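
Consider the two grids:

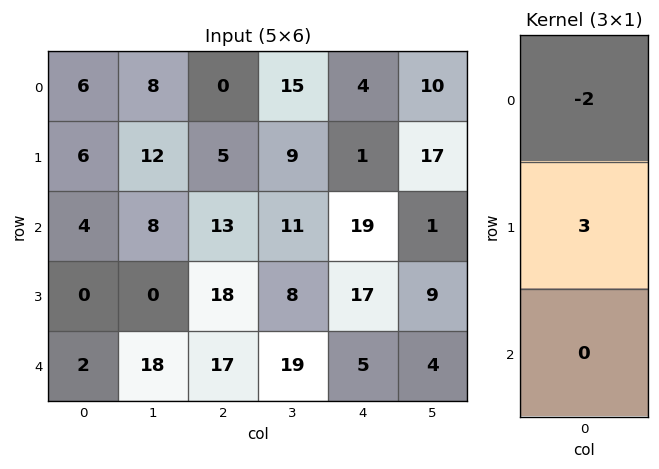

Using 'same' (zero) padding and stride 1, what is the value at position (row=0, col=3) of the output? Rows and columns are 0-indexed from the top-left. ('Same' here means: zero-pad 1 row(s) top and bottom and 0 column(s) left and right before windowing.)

The receptive field on the zero-padded input at this output position is [0 / 15 / 9]. Elementwise product with the kernel and sum: 0·-2 + 15·3.

45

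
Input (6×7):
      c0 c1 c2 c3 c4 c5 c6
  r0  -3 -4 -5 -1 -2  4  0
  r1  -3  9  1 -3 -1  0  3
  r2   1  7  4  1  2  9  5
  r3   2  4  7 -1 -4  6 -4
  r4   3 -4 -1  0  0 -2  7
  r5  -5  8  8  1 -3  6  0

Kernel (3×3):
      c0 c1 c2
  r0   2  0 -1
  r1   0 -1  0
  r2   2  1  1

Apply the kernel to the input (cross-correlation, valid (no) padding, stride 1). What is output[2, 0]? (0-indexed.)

The receptive field on the input at this output position is [1 7 4 / 2 4 7 / 3 -4 -1]. Elementwise product with the kernel and sum: 1·2 + 4·-1 + 4·-1 + 3·2 + -4·1 + -1·1.

-5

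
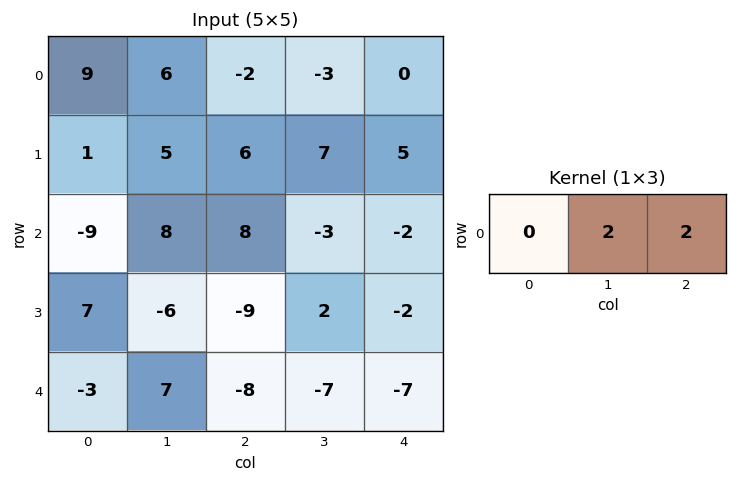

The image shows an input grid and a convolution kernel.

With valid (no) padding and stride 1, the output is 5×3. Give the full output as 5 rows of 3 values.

8 -10 -6
22 26 24
32 10 -10
-30 -14 0
-2 -30 -28

Output[0,0]: The receptive field on the input at this output position is [9 6 -2]. Elementwise product with the kernel and sum: 6·2 + -2·2.
Output[0,1]: The receptive field on the input at this output position is [6 -2 -3]. Elementwise product with the kernel and sum: -2·2 + -3·2.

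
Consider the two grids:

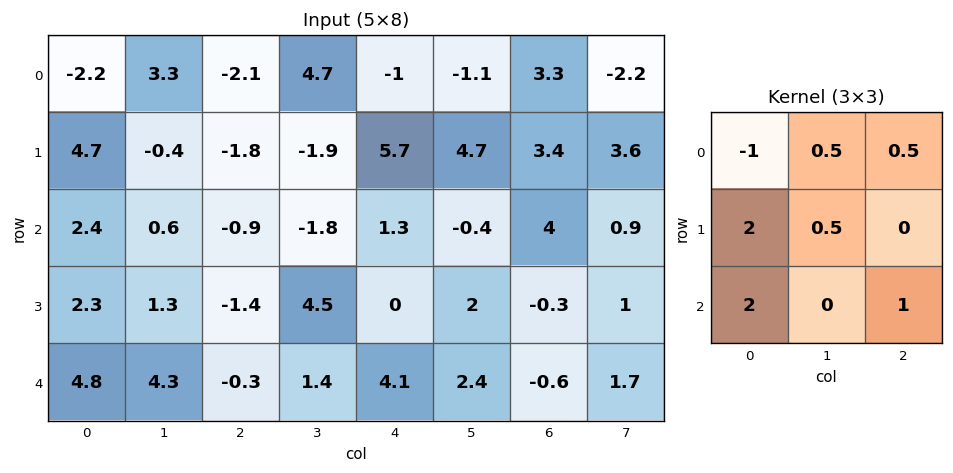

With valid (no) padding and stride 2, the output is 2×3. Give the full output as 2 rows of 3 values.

15.9 -1.1 22.45
12 3.6 9.1

Output[0,0]: The receptive field on the input at this output position is [-2.2 3.3 -2.1 / 4.7 -0.4 -1.8 / 2.4 0.6 -0.9]. Elementwise product with the kernel and sum: -2.2·-1 + 3.3·0.5 + -2.1·0.5 + 4.7·2 + -0.4·0.5 + 2.4·2 + -0.9·1.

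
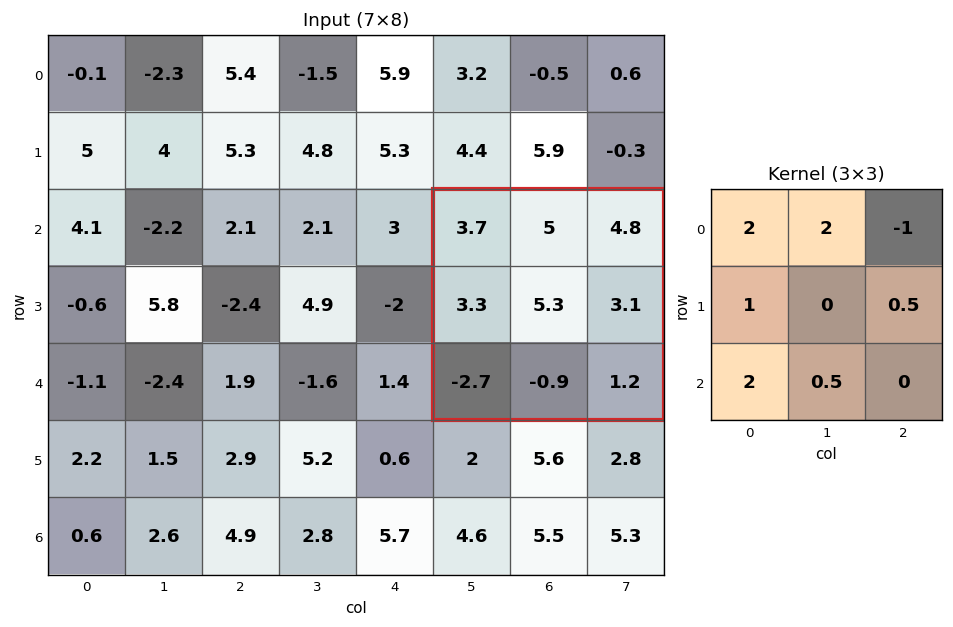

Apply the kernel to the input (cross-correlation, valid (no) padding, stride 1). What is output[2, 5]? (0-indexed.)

The receptive field on the input at this output position is [3.7 5 4.8 / 3.3 5.3 3.1 / -2.7 -0.9 1.2]. Elementwise product with the kernel and sum: 3.7·2 + 5·2 + 4.8·-1 + 3.3·1 + 3.1·0.5 + -2.7·2 + -0.9·0.5.

11.6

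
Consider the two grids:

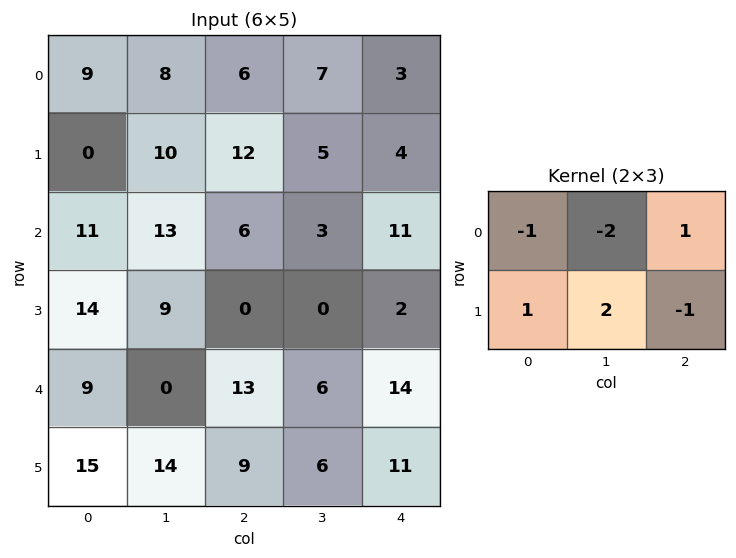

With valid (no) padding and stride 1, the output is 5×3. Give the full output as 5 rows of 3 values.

-11 16 1
23 -7 -17
1 -13 -3
-36 11 13
38 6 -1

Output[0,0]: The receptive field on the input at this output position is [9 8 6 / 0 10 12]. Elementwise product with the kernel and sum: 9·-1 + 8·-2 + 6·1 + 0·1 + 10·2 + 12·-1.
Output[0,1]: The receptive field on the input at this output position is [8 6 7 / 10 12 5]. Elementwise product with the kernel and sum: 8·-1 + 6·-2 + 7·1 + 10·1 + 12·2 + 5·-1.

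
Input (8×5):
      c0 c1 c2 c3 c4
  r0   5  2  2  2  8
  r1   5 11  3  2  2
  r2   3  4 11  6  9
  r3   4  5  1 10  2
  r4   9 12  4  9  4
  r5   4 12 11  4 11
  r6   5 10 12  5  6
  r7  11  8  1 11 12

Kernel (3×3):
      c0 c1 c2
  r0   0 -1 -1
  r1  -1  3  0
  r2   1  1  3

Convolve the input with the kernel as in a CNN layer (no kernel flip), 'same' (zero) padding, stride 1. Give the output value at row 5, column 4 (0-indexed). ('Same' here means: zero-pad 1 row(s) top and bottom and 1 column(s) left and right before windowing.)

The receptive field on the zero-padded input at this output position is [9 4 0 / 4 11 0 / 5 6 0]. Elementwise product with the kernel and sum: 4·-1 + 0·-1 + 4·-1 + 11·3 + 5·1 + 6·1 + 0·3.

36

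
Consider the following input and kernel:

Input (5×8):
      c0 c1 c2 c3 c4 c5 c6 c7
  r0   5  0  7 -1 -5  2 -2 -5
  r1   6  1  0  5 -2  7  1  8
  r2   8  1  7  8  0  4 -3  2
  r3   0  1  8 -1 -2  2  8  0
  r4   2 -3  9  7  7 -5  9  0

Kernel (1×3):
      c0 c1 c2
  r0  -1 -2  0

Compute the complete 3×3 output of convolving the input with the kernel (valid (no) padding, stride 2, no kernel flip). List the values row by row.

-5 -5 1
-10 -23 -8
4 -23 3

Output[0,0]: The receptive field on the input at this output position is [5 0 7]. Elementwise product with the kernel and sum: 5·-1 + 0·-2.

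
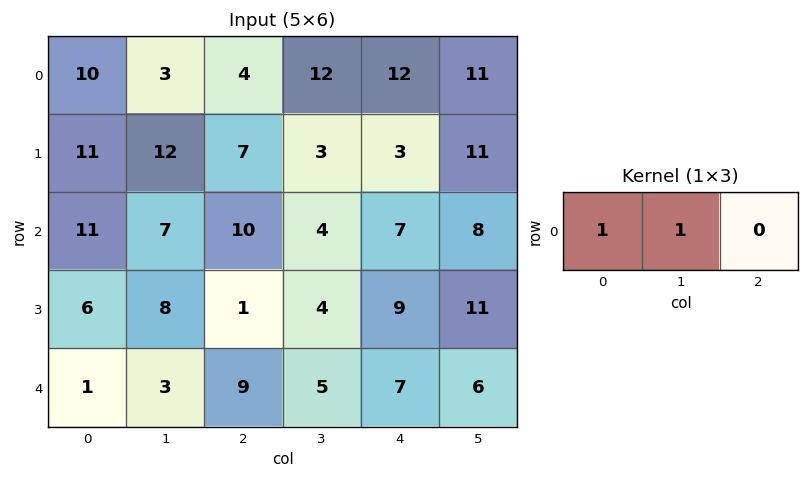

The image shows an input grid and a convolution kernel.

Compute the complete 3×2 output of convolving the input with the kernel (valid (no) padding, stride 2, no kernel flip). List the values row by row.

13 16
18 14
4 14

Output[0,0]: The receptive field on the input at this output position is [10 3 4]. Elementwise product with the kernel and sum: 10·1 + 3·1.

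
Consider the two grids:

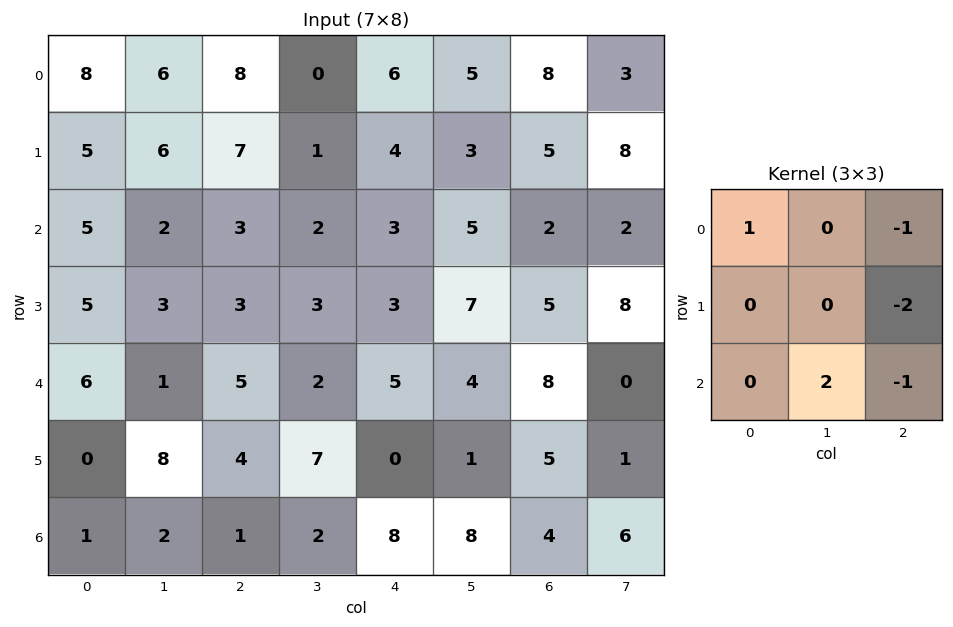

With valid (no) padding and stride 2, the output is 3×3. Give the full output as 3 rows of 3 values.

-13 -5 -4
-7 -7 -9
-4 -4 -1

Output[0,0]: The receptive field on the input at this output position is [8 6 8 / 5 6 7 / 5 2 3]. Elementwise product with the kernel and sum: 8·1 + 8·-1 + 7·-2 + 2·2 + 3·-1.
Output[0,1]: The receptive field on the input at this output position is [8 0 6 / 7 1 4 / 3 2 3]. Elementwise product with the kernel and sum: 8·1 + 6·-1 + 4·-2 + 2·2 + 3·-1.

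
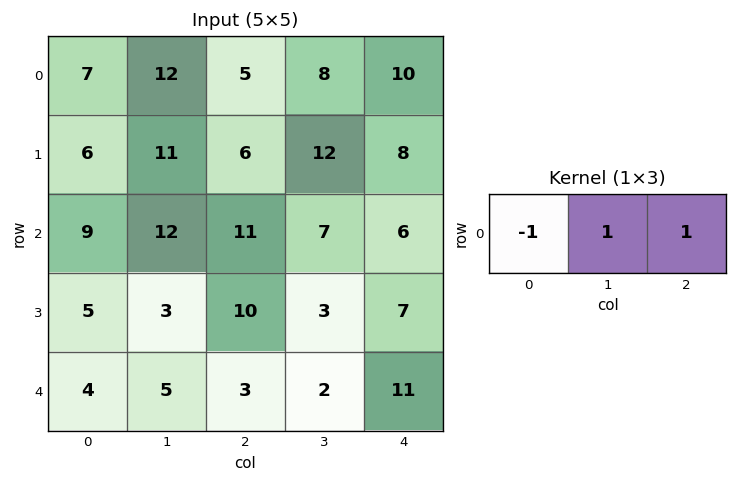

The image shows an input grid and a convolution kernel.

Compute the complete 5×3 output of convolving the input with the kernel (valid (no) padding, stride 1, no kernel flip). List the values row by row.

10 1 13
11 7 14
14 6 2
8 10 0
4 0 10

Output[0,0]: The receptive field on the input at this output position is [7 12 5]. Elementwise product with the kernel and sum: 7·-1 + 12·1 + 5·1.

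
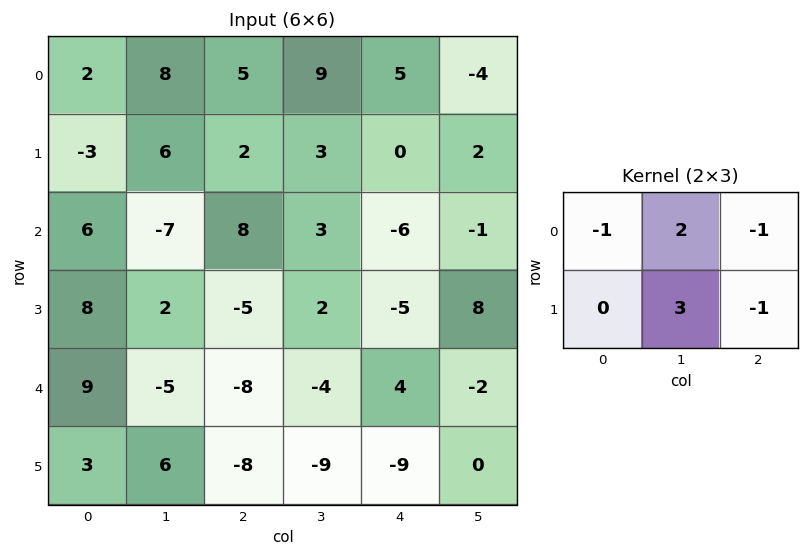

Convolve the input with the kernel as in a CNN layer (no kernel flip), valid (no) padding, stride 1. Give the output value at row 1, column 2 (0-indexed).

19

The receptive field on the input at this output position is [2 3 0 / 8 3 -6]. Elementwise product with the kernel and sum: 2·-1 + 3·2 + 0·-1 + 3·3 + -6·-1.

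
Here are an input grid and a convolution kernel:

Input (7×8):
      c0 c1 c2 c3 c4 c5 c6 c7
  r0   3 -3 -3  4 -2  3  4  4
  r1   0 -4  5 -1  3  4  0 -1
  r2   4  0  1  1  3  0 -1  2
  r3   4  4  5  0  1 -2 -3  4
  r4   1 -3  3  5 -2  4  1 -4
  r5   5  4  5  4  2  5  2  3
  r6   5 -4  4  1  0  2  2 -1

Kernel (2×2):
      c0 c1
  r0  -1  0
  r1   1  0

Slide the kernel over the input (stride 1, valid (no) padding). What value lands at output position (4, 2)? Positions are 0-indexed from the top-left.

2

The receptive field on the input at this output position is [3 5 / 5 4]. Elementwise product with the kernel and sum: 3·-1 + 5·1.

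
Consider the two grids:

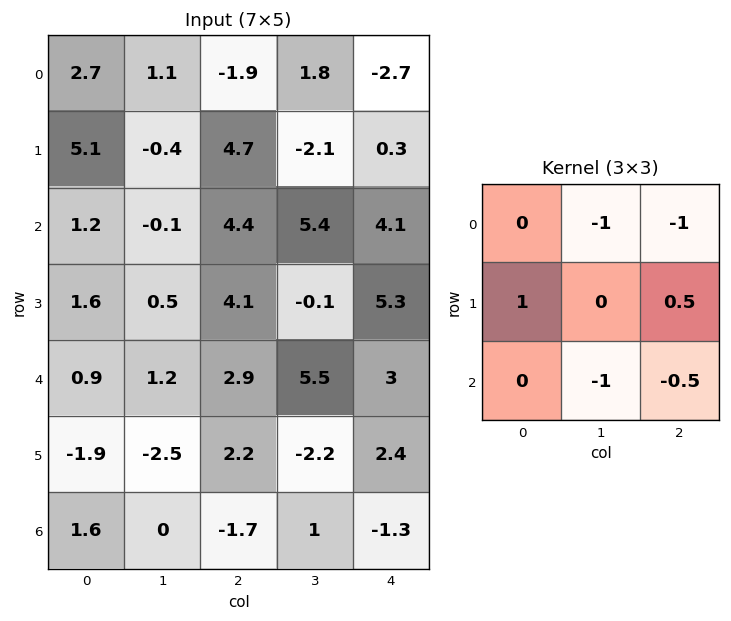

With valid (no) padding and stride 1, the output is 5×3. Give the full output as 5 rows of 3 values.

6.15 -8.45 -1.7
-3.45 -4.05 5.7
-3.3 -15 -9.75
-0.85 -1.15 0.2
-4.05 -10.8 -5.45

Output[0,0]: The receptive field on the input at this output position is [2.7 1.1 -1.9 / 5.1 -0.4 4.7 / 1.2 -0.1 4.4]. Elementwise product with the kernel and sum: 1.1·-1 + -1.9·-1 + 5.1·1 + 4.7·0.5 + -0.1·-1 + 4.4·-0.5.
Output[0,1]: The receptive field on the input at this output position is [1.1 -1.9 1.8 / -0.4 4.7 -2.1 / -0.1 4.4 5.4]. Elementwise product with the kernel and sum: -1.9·-1 + 1.8·-1 + -0.4·1 + -2.1·0.5 + 4.4·-1 + 5.4·-0.5.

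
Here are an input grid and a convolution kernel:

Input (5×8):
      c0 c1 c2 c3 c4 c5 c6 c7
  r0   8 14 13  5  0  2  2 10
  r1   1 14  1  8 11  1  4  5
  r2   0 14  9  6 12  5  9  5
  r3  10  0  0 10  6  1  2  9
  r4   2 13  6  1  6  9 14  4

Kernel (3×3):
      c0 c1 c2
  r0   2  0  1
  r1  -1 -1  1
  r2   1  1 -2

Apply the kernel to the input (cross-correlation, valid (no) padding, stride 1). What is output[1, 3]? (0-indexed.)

The receptive field on the input at this output position is [8 11 1 / 6 12 5 / 10 6 1]. Elementwise product with the kernel and sum: 8·2 + 1·1 + 6·-1 + 12·-1 + 5·1 + 10·1 + 6·1 + 1·-2.

18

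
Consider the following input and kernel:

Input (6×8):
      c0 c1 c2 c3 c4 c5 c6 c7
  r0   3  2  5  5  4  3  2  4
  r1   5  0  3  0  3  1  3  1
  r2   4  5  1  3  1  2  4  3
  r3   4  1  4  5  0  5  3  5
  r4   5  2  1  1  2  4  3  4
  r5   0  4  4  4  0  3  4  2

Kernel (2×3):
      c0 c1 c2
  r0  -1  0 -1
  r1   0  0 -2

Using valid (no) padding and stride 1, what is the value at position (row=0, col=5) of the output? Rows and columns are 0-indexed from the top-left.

The receptive field on the input at this output position is [3 2 4 / 1 3 1]. Elementwise product with the kernel and sum: 3·-1 + 4·-1 + 1·-2.

-9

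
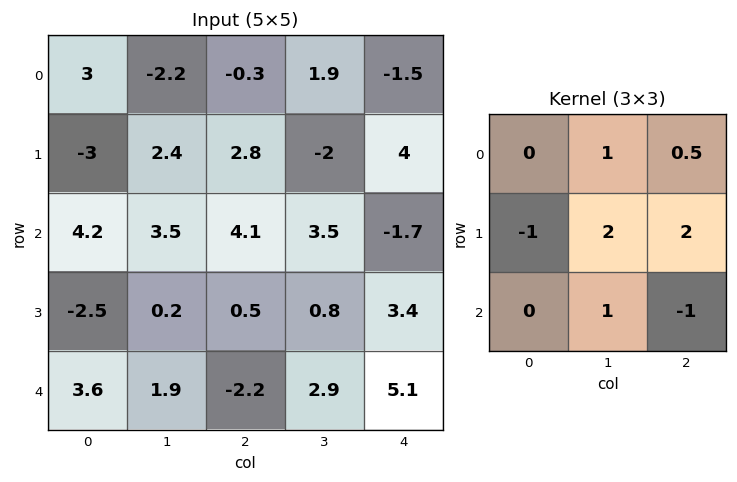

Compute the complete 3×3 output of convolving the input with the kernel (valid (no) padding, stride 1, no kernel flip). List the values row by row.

10.45 0.45 7.55
14.5 13.2 -3.1
13.55 3.15 8.35

Output[0,0]: The receptive field on the input at this output position is [3 -2.2 -0.3 / -3 2.4 2.8 / 4.2 3.5 4.1]. Elementwise product with the kernel and sum: -2.2·1 + -0.3·0.5 + -3·-1 + 2.4·2 + 2.8·2 + 3.5·1 + 4.1·-1.
Output[0,1]: The receptive field on the input at this output position is [-2.2 -0.3 1.9 / 2.4 2.8 -2 / 3.5 4.1 3.5]. Elementwise product with the kernel and sum: -0.3·1 + 1.9·0.5 + 2.4·-1 + 2.8·2 + -2·2 + 4.1·1 + 3.5·-1.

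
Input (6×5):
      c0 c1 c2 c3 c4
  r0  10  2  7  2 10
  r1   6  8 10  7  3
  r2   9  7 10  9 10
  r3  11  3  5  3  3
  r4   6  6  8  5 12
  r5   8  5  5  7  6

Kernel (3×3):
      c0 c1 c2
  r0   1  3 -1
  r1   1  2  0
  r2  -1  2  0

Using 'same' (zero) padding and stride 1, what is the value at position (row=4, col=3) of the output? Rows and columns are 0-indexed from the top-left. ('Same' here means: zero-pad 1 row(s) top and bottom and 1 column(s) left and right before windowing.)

The receptive field on the zero-padded input at this output position is [5 3 3 / 8 5 12 / 5 7 6]. Elementwise product with the kernel and sum: 5·1 + 3·3 + 3·-1 + 8·1 + 5·2 + 5·-1 + 7·2.

38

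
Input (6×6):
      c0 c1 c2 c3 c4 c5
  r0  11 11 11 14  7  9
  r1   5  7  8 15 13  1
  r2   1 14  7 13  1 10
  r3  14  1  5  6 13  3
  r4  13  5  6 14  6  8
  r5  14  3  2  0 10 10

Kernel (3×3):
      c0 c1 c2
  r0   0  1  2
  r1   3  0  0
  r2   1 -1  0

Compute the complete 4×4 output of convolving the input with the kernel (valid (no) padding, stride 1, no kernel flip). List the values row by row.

Output[0,0]: The receptive field on the input at this output position is [11 11 11 / 5 7 8 / 1 14 7]. Elementwise product with the kernel and sum: 11·1 + 11·2 + 5·3 + 1·1 + 14·-1.

35 67 46 82
39 76 61 47
78 35 22 47
61 33 52 51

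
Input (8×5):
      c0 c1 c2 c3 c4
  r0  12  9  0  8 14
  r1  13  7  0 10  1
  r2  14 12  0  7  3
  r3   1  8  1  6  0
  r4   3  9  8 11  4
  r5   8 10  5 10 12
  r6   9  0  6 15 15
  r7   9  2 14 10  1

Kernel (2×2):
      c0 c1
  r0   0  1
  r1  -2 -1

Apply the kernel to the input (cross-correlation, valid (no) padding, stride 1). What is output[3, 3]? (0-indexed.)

-26

The receptive field on the input at this output position is [6 0 / 11 4]. Elementwise product with the kernel and sum: 0·1 + 11·-2 + 4·-1.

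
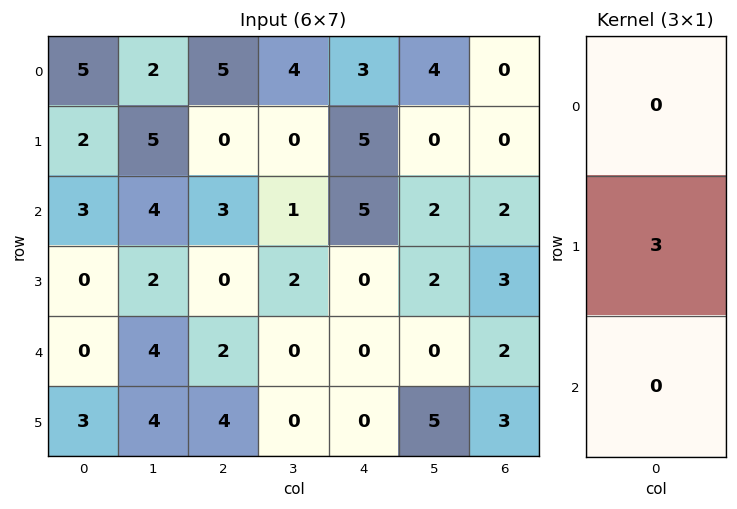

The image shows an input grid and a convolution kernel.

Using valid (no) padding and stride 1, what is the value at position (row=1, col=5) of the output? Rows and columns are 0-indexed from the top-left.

6

The receptive field on the input at this output position is [0 / 2 / 2]. Elementwise product with the kernel and sum: 2·3.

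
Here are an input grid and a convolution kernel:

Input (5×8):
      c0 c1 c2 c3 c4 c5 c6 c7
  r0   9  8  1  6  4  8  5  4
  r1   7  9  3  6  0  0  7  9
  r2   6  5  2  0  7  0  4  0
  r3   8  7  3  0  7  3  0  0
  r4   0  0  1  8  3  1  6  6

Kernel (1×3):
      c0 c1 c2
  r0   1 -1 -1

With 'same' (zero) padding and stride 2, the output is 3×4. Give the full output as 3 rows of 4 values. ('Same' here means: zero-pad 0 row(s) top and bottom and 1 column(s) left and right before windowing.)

Output[0,0]: The receptive field on the zero-padded input at this output position is [0 9 8]. Elementwise product with the kernel and sum: 0·1 + 9·-1 + 8·-1.

-17 1 -6 -1
-11 3 -7 -4
0 -9 4 -11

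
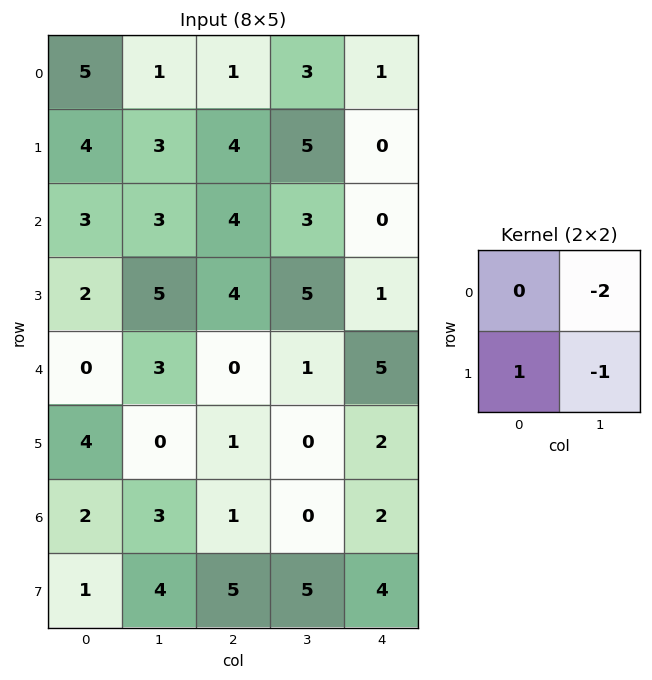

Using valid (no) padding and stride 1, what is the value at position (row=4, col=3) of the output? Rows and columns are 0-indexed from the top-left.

The receptive field on the input at this output position is [1 5 / 0 2]. Elementwise product with the kernel and sum: 5·-2 + 0·1 + 2·-1.

-12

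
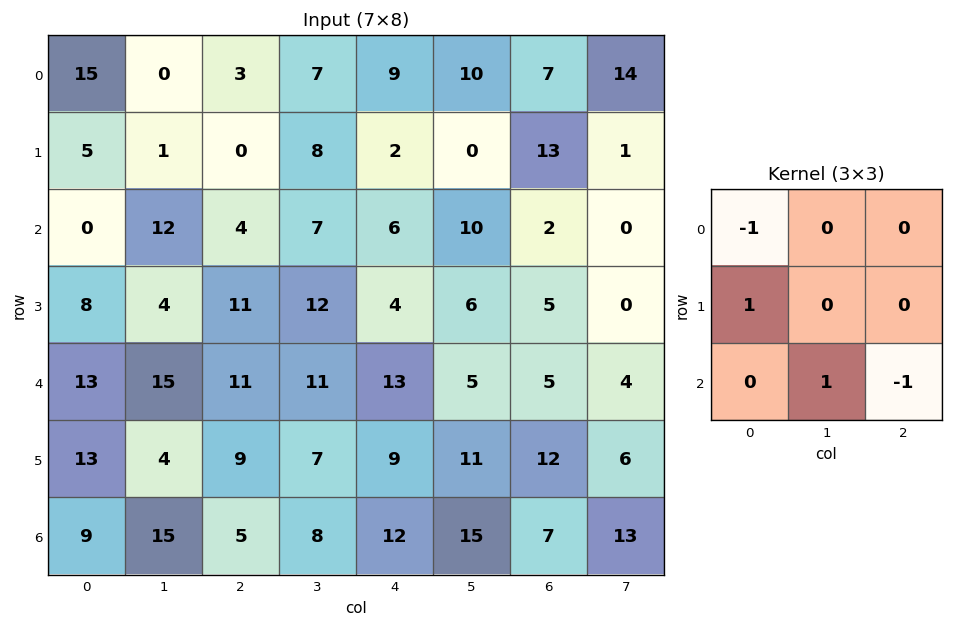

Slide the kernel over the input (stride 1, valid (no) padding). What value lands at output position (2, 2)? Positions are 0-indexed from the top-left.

5

The receptive field on the input at this output position is [4 7 6 / 11 12 4 / 11 11 13]. Elementwise product with the kernel and sum: 4·-1 + 11·1 + 11·1 + 13·-1.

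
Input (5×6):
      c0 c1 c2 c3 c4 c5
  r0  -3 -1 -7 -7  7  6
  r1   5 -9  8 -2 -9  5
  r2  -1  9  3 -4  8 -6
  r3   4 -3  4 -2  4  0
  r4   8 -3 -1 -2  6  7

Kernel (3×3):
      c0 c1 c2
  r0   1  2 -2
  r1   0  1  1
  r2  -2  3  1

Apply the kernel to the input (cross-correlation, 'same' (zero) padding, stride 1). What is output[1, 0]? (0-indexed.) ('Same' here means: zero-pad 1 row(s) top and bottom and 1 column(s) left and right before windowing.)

-2

The receptive field on the zero-padded input at this output position is [0 -3 -1 / 0 5 -9 / 0 -1 9]. Elementwise product with the kernel and sum: 0·1 + -3·2 + -1·-2 + 5·1 + -9·1 + 0·-2 + -1·3 + 9·1.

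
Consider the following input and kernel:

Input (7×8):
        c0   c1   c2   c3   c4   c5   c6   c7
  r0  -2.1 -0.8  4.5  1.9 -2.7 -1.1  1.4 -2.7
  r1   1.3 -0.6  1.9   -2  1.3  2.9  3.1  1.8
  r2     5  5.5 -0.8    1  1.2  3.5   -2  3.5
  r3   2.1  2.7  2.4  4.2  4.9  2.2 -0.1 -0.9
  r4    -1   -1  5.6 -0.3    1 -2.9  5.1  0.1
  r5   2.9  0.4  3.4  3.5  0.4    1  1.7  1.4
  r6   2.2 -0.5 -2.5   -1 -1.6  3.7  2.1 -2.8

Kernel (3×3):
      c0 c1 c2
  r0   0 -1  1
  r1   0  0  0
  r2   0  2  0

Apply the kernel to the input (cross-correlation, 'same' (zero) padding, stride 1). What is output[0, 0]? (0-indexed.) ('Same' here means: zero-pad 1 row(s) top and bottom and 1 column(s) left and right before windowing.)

2.6

The receptive field on the zero-padded input at this output position is [0 0 0 / 0 -2.1 -0.8 / 0 1.3 -0.6]. Elementwise product with the kernel and sum: 0·-1 + 0·1 + 1.3·2.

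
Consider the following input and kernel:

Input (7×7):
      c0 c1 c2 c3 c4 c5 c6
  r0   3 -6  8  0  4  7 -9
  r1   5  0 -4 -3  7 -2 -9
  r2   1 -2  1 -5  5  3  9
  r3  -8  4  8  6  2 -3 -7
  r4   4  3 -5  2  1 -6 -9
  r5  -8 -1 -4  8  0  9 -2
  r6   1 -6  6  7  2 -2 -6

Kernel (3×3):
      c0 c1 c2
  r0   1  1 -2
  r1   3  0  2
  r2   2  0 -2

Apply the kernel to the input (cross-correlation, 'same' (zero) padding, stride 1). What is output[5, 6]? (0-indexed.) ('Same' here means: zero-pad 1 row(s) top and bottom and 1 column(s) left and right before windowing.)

8

The receptive field on the zero-padded input at this output position is [-6 -9 0 / 9 -2 0 / -2 -6 0]. Elementwise product with the kernel and sum: -6·1 + -9·1 + 0·-2 + 9·3 + 0·2 + -2·2 + 0·-2.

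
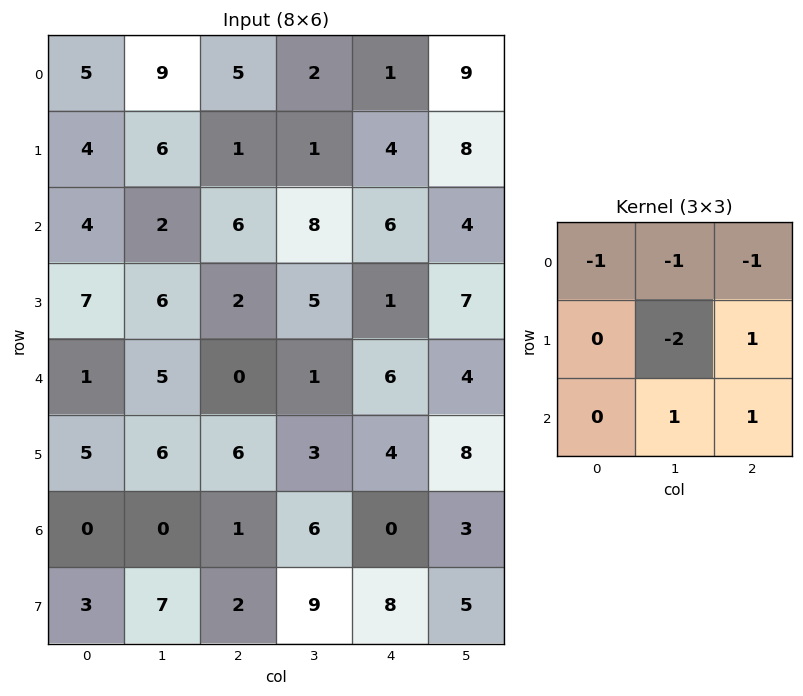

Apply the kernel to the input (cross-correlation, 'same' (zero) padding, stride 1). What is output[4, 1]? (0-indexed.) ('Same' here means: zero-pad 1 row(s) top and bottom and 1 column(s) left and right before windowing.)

-13

The receptive field on the zero-padded input at this output position is [7 6 2 / 1 5 0 / 5 6 6]. Elementwise product with the kernel and sum: 7·-1 + 6·-1 + 2·-1 + 5·-2 + 0·1 + 6·1 + 6·1.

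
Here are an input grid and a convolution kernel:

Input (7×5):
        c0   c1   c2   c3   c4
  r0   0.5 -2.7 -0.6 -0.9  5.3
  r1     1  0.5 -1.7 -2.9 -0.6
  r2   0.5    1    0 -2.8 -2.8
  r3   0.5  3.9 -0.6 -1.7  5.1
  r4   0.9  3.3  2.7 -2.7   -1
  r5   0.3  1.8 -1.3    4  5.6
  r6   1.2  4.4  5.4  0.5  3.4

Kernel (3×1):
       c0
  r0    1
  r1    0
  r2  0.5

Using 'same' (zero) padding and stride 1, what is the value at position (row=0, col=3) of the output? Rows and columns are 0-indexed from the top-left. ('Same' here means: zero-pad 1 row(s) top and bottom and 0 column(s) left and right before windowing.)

The receptive field on the zero-padded input at this output position is [0 / -0.9 / -2.9]. Elementwise product with the kernel and sum: 0·1 + -2.9·0.5.

-1.45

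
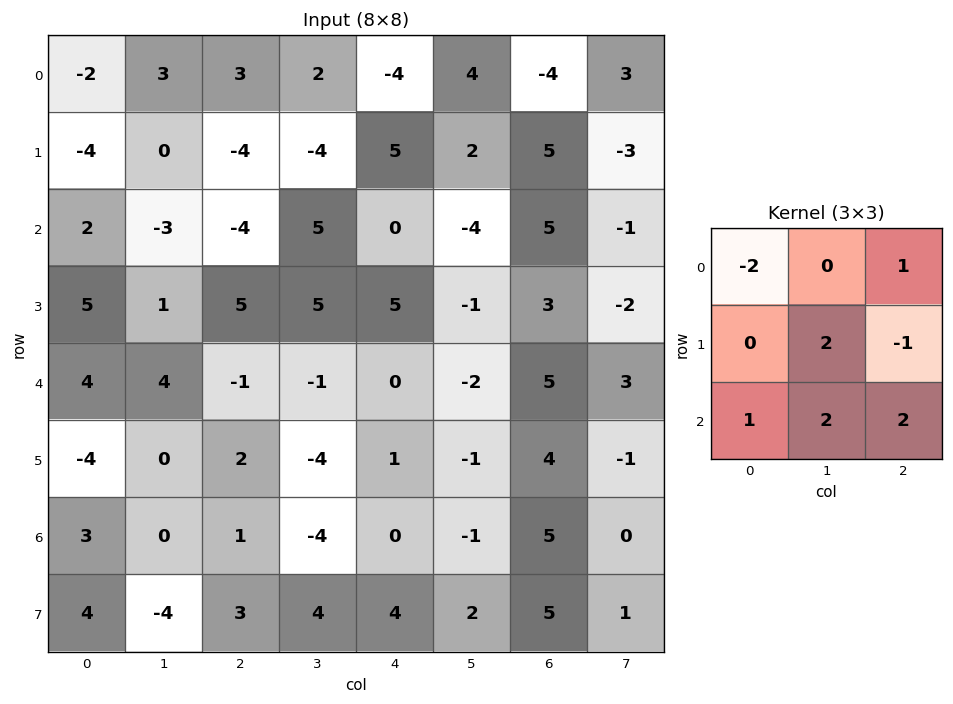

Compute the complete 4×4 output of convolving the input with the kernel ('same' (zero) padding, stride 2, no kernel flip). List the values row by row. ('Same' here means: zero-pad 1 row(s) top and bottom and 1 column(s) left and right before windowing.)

-15 -12 -2 -5
19 4 27 5
-3 -2 -13 12
6 12 24 25

Output[0,0]: The receptive field on the zero-padded input at this output position is [0 0 0 / 0 -2 3 / 0 -4 0]. Elementwise product with the kernel and sum: 0·-2 + 0·1 + -2·2 + 3·-1 + 0·1 + -4·2 + 0·2.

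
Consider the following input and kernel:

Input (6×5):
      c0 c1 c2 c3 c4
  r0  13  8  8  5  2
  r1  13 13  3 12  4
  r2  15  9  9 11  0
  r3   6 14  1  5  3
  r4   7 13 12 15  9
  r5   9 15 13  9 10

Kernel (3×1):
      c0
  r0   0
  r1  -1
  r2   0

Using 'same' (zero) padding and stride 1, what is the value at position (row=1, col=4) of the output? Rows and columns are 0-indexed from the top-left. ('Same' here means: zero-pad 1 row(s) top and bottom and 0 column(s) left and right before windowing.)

The receptive field on the zero-padded input at this output position is [2 / 4 / 0]. Elementwise product with the kernel and sum: 4·-1.

-4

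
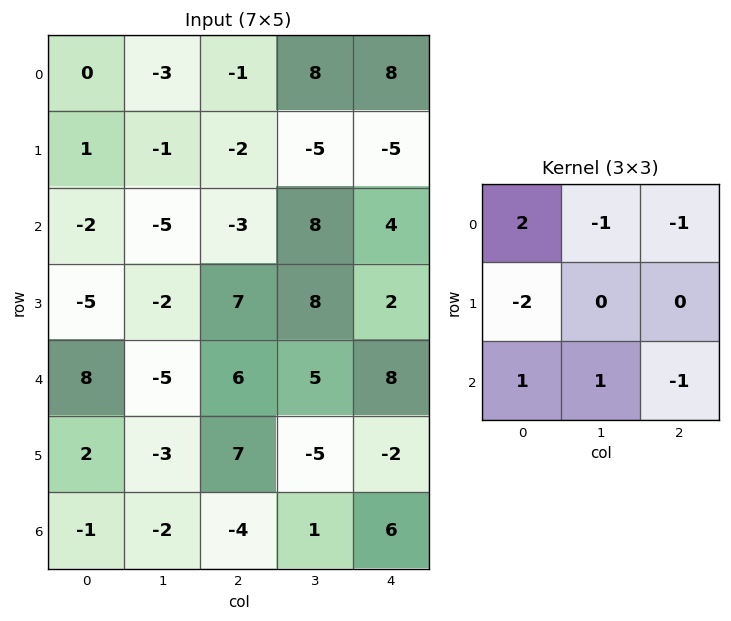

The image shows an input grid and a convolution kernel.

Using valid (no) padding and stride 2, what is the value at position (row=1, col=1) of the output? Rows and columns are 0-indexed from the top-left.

-29

The receptive field on the input at this output position is [-3 8 4 / 7 8 2 / 6 5 8]. Elementwise product with the kernel and sum: -3·2 + 8·-1 + 4·-1 + 7·-2 + 6·1 + 5·1 + 8·-1.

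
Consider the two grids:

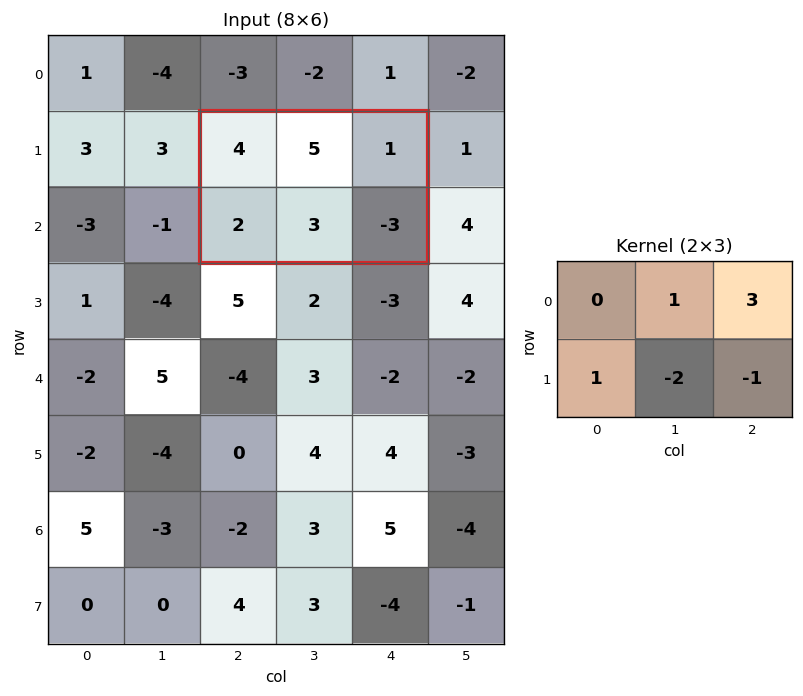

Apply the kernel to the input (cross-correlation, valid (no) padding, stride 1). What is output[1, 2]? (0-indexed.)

The receptive field on the input at this output position is [4 5 1 / 2 3 -3]. Elementwise product with the kernel and sum: 5·1 + 1·3 + 2·1 + 3·-2 + -3·-1.

7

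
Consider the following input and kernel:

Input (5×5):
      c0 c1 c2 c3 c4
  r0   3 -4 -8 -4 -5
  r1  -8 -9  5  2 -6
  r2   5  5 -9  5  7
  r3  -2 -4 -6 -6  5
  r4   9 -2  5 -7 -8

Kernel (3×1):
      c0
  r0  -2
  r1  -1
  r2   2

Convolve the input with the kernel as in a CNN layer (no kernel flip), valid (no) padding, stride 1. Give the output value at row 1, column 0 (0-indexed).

7

The receptive field on the input at this output position is [-8 / 5 / -2]. Elementwise product with the kernel and sum: -8·-2 + 5·-1 + -2·2.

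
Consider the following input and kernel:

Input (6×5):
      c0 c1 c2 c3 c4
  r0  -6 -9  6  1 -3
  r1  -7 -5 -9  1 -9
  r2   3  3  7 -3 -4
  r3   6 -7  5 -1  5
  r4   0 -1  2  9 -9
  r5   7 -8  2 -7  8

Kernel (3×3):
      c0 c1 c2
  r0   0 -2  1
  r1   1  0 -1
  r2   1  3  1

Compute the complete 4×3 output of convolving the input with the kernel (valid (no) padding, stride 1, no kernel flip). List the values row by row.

45 4 -11
-13 32 7
1 -9 22
2 -30 7

Output[0,0]: The receptive field on the input at this output position is [-6 -9 6 / -7 -5 -9 / 3 3 7]. Elementwise product with the kernel and sum: -9·-2 + 6·1 + -7·1 + -9·-1 + 3·1 + 3·3 + 7·1.
Output[0,1]: The receptive field on the input at this output position is [-9 6 1 / -5 -9 1 / 3 7 -3]. Elementwise product with the kernel and sum: 6·-2 + 1·1 + -5·1 + 1·-1 + 3·1 + 7·3 + -3·1.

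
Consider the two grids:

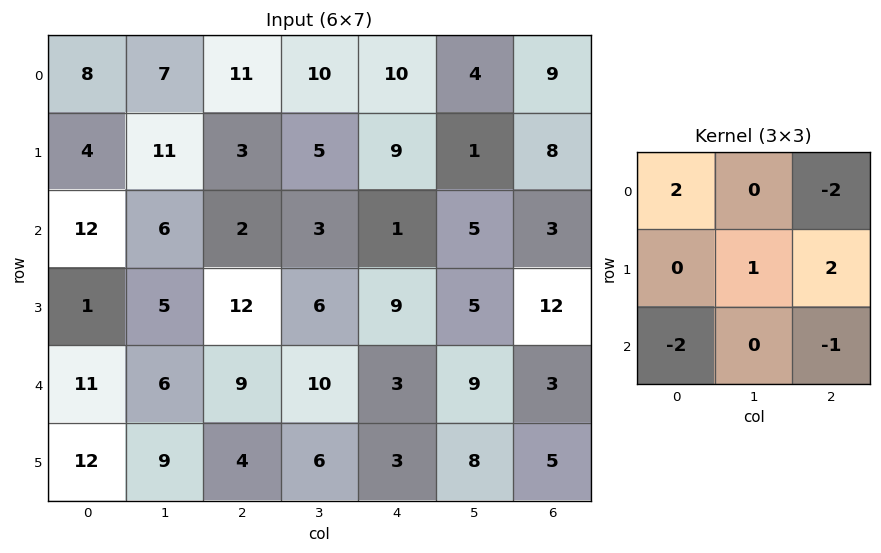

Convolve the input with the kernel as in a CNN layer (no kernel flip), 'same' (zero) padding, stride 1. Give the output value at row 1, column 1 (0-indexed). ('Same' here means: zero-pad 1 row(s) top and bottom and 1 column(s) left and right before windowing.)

The receptive field on the zero-padded input at this output position is [8 7 11 / 4 11 3 / 12 6 2]. Elementwise product with the kernel and sum: 8·2 + 11·-2 + 11·1 + 3·2 + 12·-2 + 2·-1.

-15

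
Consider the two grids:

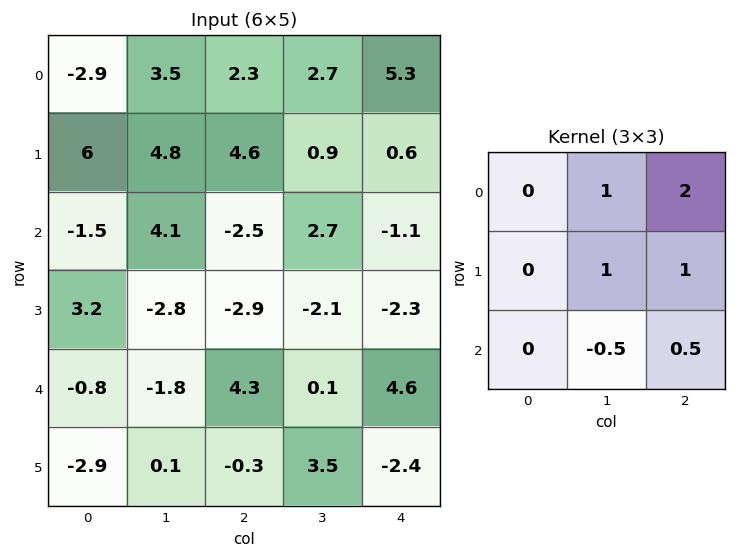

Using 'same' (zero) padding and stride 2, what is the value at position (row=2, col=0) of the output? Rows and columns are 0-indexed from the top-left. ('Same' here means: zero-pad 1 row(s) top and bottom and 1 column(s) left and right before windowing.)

-3.5

The receptive field on the zero-padded input at this output position is [0 3.2 -2.8 / 0 -0.8 -1.8 / 0 -2.9 0.1]. Elementwise product with the kernel and sum: 3.2·1 + -2.8·2 + -0.8·1 + -1.8·1 + -2.9·-0.5 + 0.1·0.5.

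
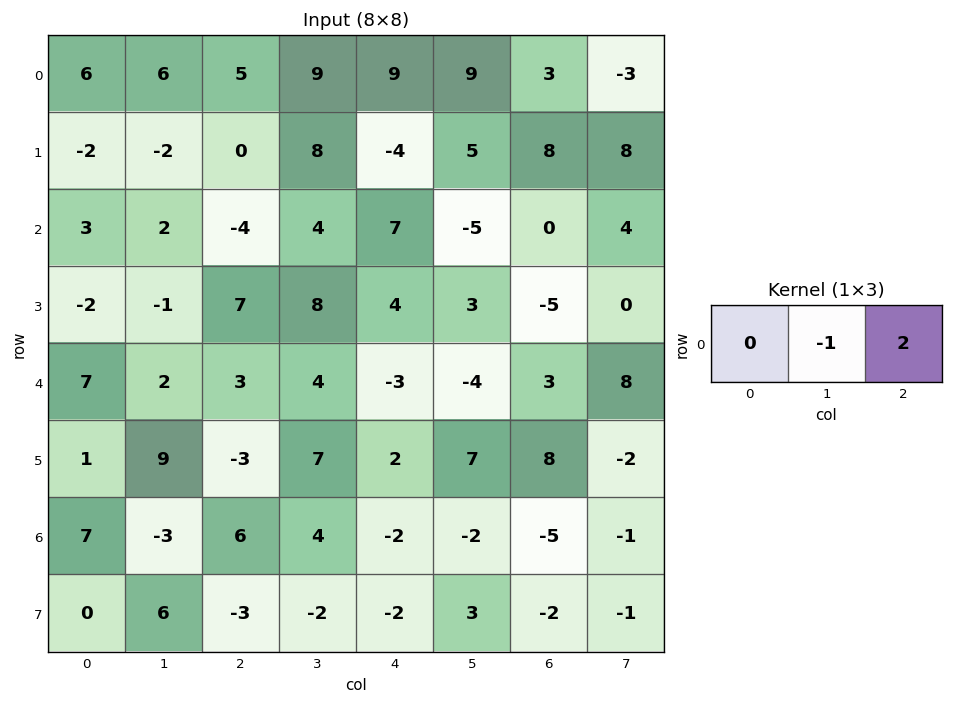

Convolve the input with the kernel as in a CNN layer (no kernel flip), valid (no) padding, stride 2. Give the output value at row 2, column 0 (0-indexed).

The receptive field on the input at this output position is [7 2 3]. Elementwise product with the kernel and sum: 2·-1 + 3·2.

4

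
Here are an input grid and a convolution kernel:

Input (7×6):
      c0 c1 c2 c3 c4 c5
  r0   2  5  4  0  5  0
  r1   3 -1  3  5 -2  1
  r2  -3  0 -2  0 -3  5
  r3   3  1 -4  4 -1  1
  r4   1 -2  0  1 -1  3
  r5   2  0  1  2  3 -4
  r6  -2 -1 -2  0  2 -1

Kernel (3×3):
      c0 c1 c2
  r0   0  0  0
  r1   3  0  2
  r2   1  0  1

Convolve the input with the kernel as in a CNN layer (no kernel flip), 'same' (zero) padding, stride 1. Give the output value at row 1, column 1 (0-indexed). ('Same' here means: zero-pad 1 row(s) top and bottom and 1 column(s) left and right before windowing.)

The receptive field on the zero-padded input at this output position is [2 5 4 / 3 -1 3 / -3 0 -2]. Elementwise product with the kernel and sum: 3·3 + 3·2 + -3·1 + -2·1.

10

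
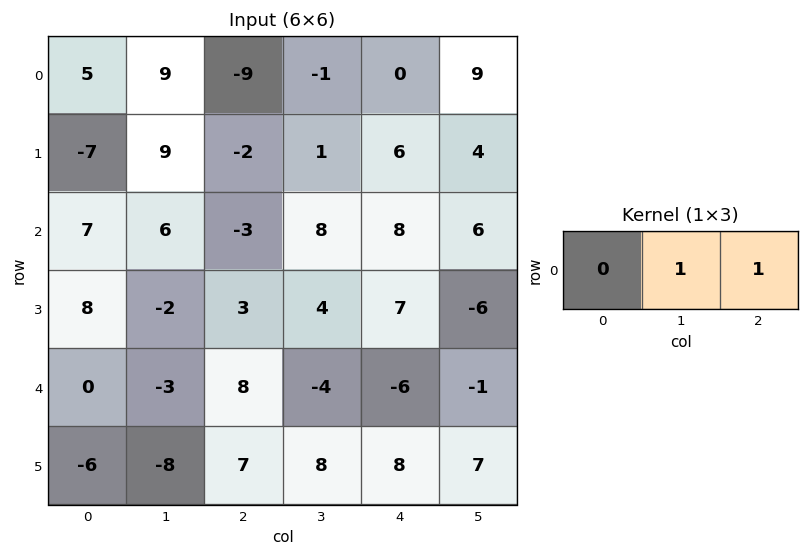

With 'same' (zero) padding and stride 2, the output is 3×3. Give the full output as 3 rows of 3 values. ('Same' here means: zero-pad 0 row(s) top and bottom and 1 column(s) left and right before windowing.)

Output[0,0]: The receptive field on the zero-padded input at this output position is [0 5 9]. Elementwise product with the kernel and sum: 5·1 + 9·1.

14 -10 9
13 5 14
-3 4 -7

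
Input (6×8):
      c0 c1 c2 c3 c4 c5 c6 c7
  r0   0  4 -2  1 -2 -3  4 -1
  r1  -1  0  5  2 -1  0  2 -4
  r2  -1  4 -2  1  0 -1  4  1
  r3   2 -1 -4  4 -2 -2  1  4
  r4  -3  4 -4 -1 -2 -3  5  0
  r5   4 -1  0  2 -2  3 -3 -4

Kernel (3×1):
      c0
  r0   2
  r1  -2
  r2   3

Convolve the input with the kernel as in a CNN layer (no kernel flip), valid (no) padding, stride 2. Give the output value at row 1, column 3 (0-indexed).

21

The receptive field on the input at this output position is [4 / 1 / 5]. Elementwise product with the kernel and sum: 4·2 + 1·-2 + 5·3.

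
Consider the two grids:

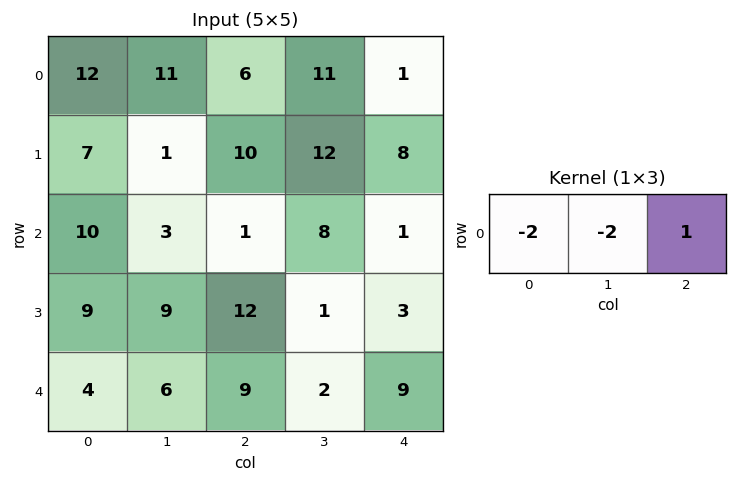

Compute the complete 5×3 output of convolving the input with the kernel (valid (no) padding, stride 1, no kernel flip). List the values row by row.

Output[0,0]: The receptive field on the input at this output position is [12 11 6]. Elementwise product with the kernel and sum: 12·-2 + 11·-2 + 6·1.
Output[0,1]: The receptive field on the input at this output position is [11 6 11]. Elementwise product with the kernel and sum: 11·-2 + 6·-2 + 11·1.

-40 -23 -33
-6 -10 -36
-25 0 -17
-24 -41 -23
-11 -28 -13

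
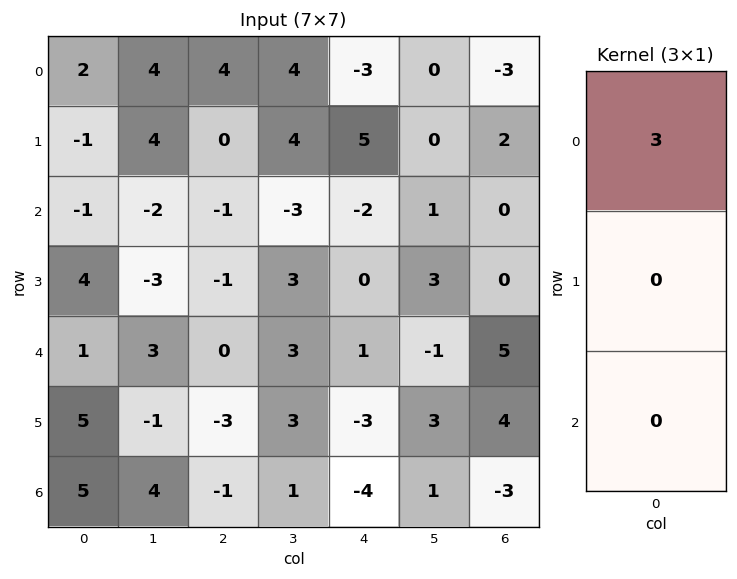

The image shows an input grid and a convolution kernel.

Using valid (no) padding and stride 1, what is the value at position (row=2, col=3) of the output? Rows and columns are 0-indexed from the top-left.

-9

The receptive field on the input at this output position is [-3 / 3 / 3]. Elementwise product with the kernel and sum: -3·3.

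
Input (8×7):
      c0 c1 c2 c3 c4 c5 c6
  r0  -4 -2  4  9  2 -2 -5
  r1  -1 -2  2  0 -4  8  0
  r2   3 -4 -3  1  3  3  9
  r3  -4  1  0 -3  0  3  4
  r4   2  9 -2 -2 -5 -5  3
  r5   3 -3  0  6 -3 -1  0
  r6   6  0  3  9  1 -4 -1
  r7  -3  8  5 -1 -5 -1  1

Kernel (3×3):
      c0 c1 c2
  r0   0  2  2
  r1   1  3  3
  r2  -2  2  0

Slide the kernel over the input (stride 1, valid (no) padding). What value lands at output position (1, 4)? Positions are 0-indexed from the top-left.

The receptive field on the input at this output position is [-4 8 0 / 3 3 9 / 0 3 4]. Elementwise product with the kernel and sum: 8·2 + 0·2 + 3·1 + 3·3 + 9·3 + 0·-2 + 3·2.

61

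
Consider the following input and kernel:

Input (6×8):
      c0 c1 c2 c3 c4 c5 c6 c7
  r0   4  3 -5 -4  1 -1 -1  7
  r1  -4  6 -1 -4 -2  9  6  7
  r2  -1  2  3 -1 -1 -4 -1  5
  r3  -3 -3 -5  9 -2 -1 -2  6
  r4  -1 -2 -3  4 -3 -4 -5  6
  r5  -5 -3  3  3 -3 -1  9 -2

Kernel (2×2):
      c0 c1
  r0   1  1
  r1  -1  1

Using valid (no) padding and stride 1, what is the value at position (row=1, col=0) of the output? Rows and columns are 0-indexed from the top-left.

5

The receptive field on the input at this output position is [-4 6 / -1 2]. Elementwise product with the kernel and sum: -4·1 + 6·1 + -1·-1 + 2·1.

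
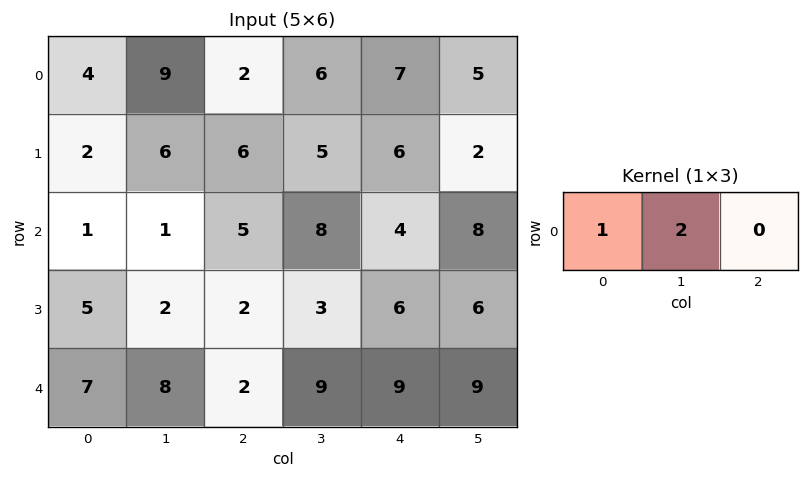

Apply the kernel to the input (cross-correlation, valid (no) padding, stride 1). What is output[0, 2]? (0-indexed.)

The receptive field on the input at this output position is [2 6 7]. Elementwise product with the kernel and sum: 2·1 + 6·2.

14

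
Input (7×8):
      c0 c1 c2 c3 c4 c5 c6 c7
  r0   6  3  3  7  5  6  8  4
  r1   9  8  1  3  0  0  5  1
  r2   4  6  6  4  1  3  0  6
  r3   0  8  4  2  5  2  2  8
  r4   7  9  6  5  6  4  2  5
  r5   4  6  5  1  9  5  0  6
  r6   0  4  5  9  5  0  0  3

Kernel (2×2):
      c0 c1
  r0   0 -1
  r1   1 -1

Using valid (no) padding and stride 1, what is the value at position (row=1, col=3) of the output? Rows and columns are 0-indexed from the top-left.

3

The receptive field on the input at this output position is [3 0 / 4 1]. Elementwise product with the kernel and sum: 0·-1 + 4·1 + 1·-1.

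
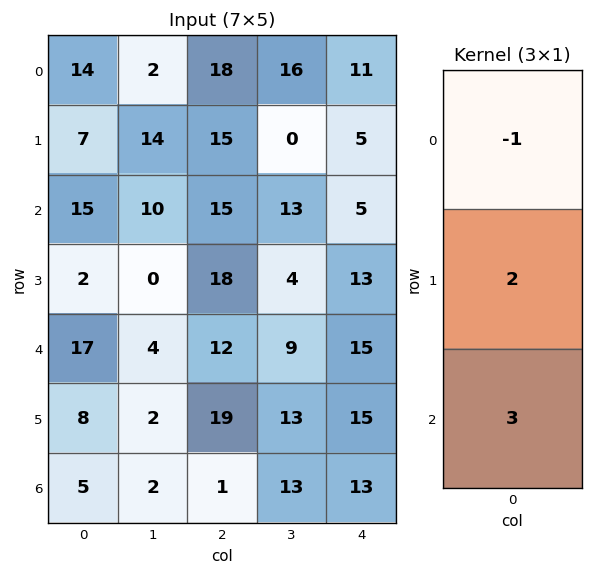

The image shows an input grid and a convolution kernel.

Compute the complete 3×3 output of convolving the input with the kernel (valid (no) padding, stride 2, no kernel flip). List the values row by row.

45 57 14
40 57 66
14 29 54

Output[0,0]: The receptive field on the input at this output position is [14 / 7 / 15]. Elementwise product with the kernel and sum: 14·-1 + 7·2 + 15·3.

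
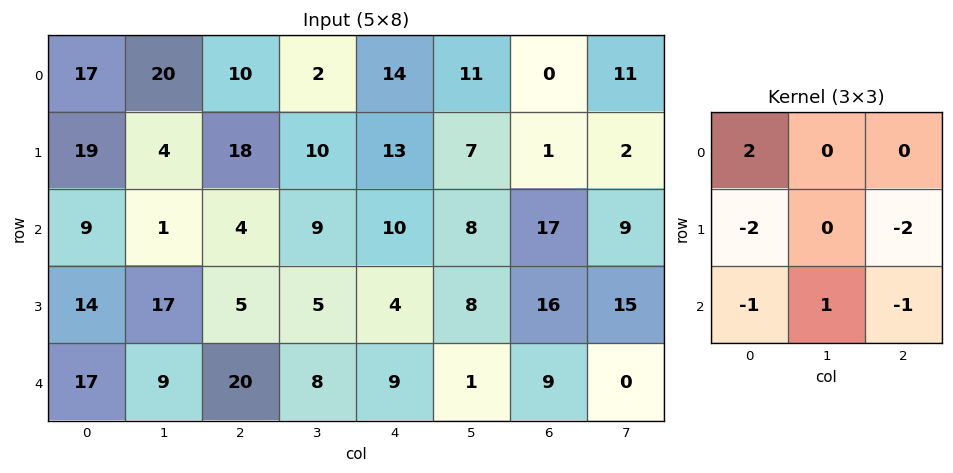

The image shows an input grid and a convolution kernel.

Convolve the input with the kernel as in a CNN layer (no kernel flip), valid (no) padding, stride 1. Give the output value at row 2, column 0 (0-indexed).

-48

The receptive field on the input at this output position is [9 1 4 / 14 17 5 / 17 9 20]. Elementwise product with the kernel and sum: 9·2 + 14·-2 + 5·-2 + 17·-1 + 9·1 + 20·-1.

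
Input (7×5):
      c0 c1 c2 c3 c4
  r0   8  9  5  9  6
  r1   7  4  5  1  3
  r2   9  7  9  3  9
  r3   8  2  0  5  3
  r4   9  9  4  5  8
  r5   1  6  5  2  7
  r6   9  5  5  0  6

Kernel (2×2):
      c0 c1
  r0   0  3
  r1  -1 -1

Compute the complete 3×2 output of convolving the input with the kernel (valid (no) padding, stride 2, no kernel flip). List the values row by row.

16 21
11 4
20 8

Output[0,0]: The receptive field on the input at this output position is [8 9 / 7 4]. Elementwise product with the kernel and sum: 9·3 + 7·-1 + 4·-1.
Output[0,1]: The receptive field on the input at this output position is [5 9 / 5 1]. Elementwise product with the kernel and sum: 9·3 + 5·-1 + 1·-1.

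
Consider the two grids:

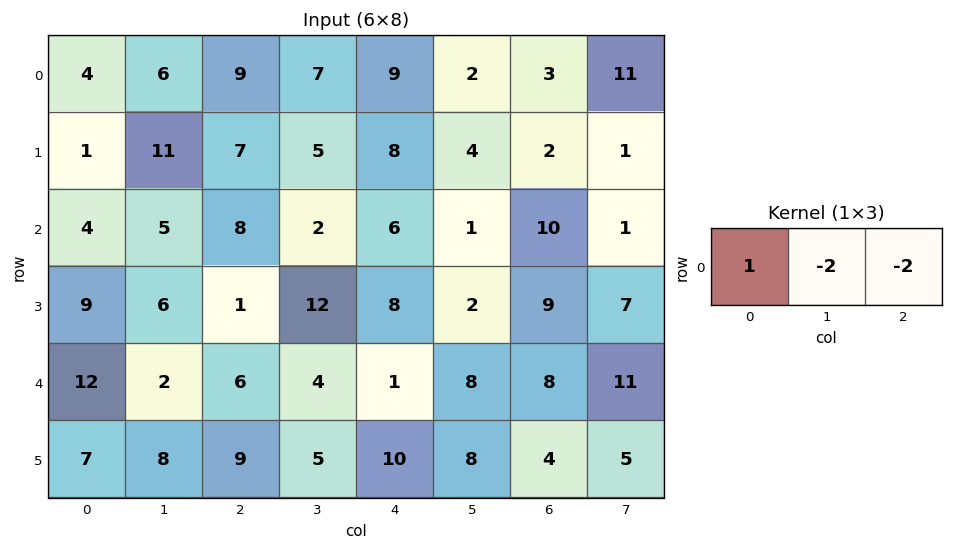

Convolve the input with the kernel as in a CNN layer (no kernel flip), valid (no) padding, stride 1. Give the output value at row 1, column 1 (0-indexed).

-13

The receptive field on the input at this output position is [11 7 5]. Elementwise product with the kernel and sum: 11·1 + 7·-2 + 5·-2.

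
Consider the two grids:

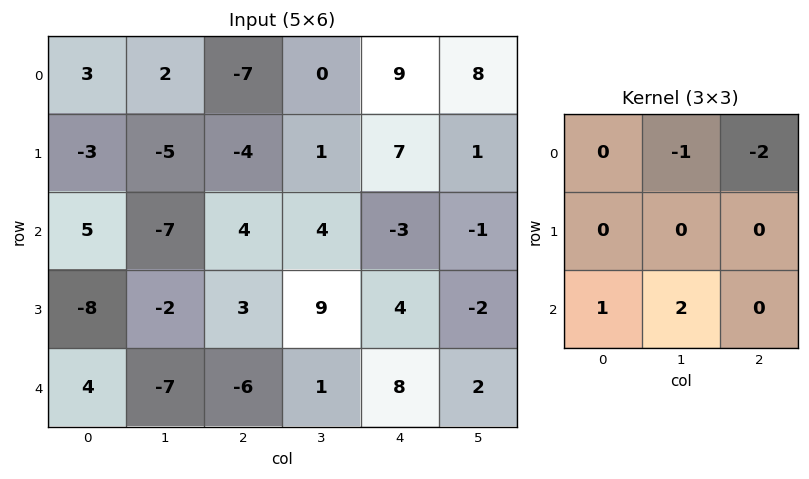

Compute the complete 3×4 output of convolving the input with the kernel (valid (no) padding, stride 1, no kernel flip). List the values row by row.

3 8 -6 -27
1 6 6 8
-11 -31 -2 22

Output[0,0]: The receptive field on the input at this output position is [3 2 -7 / -3 -5 -4 / 5 -7 4]. Elementwise product with the kernel and sum: 2·-1 + -7·-2 + 5·1 + -7·2.
Output[0,1]: The receptive field on the input at this output position is [2 -7 0 / -5 -4 1 / -7 4 4]. Elementwise product with the kernel and sum: -7·-1 + 0·-2 + -7·1 + 4·2.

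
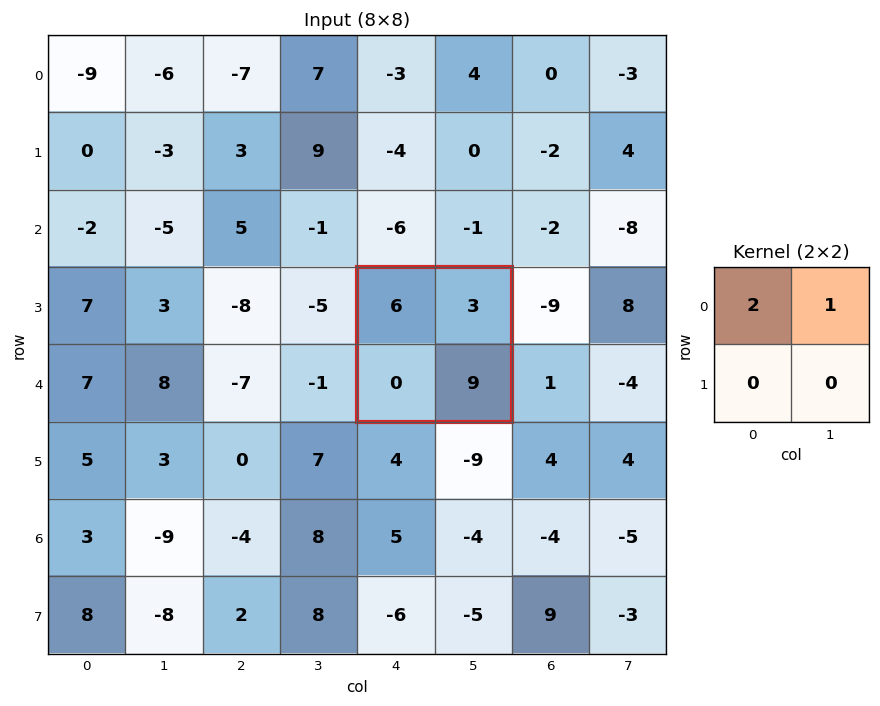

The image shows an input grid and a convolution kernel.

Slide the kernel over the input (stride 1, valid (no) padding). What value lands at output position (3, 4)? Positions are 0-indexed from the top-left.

The receptive field on the input at this output position is [6 3 / 0 9]. Elementwise product with the kernel and sum: 6·2 + 3·1.

15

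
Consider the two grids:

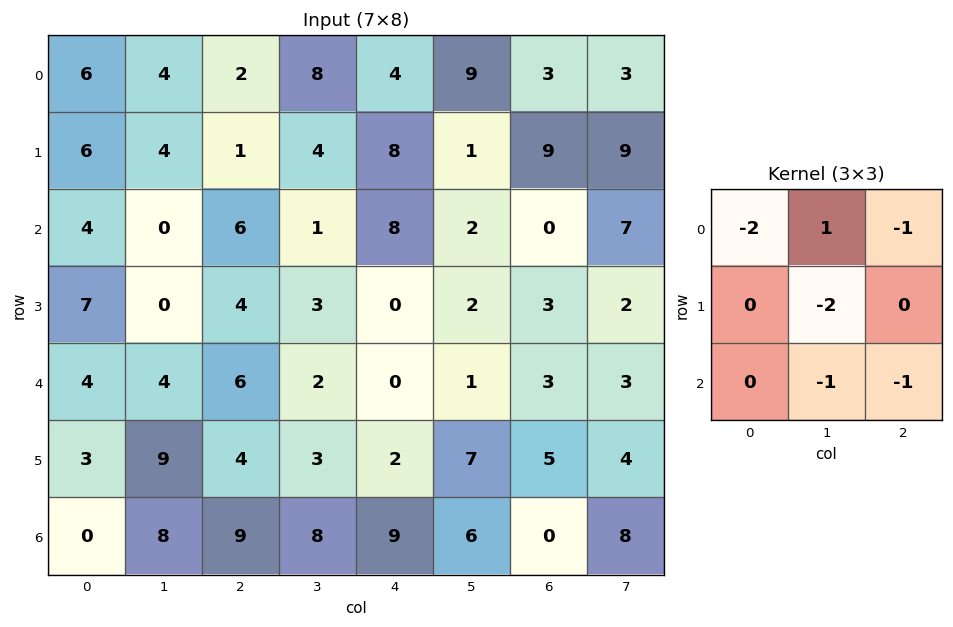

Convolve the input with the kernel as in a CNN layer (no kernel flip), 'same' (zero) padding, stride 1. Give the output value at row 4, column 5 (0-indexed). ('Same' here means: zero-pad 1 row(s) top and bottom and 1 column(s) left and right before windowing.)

-15

The receptive field on the zero-padded input at this output position is [0 2 3 / 0 1 3 / 2 7 5]. Elementwise product with the kernel and sum: 0·-2 + 2·1 + 3·-1 + 1·-2 + 7·-1 + 5·-1.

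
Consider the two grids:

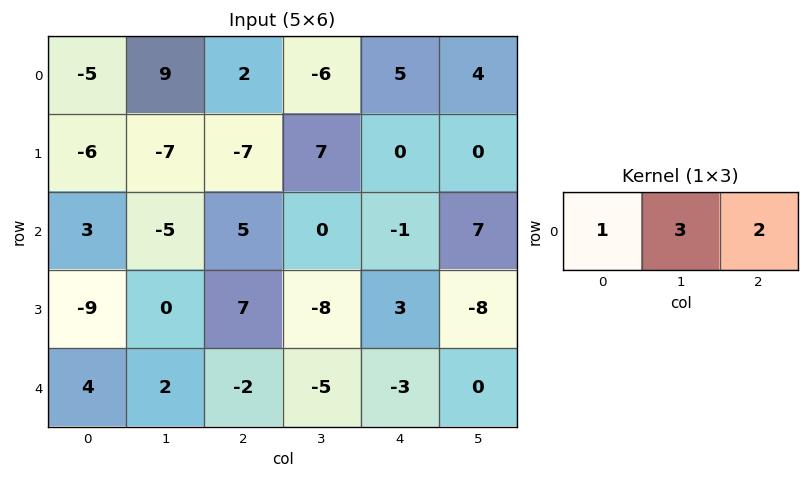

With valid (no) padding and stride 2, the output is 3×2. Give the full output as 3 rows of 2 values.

26 -6
-2 3
6 -23

Output[0,0]: The receptive field on the input at this output position is [-5 9 2]. Elementwise product with the kernel and sum: -5·1 + 9·3 + 2·2.
Output[0,1]: The receptive field on the input at this output position is [2 -6 5]. Elementwise product with the kernel and sum: 2·1 + -6·3 + 5·2.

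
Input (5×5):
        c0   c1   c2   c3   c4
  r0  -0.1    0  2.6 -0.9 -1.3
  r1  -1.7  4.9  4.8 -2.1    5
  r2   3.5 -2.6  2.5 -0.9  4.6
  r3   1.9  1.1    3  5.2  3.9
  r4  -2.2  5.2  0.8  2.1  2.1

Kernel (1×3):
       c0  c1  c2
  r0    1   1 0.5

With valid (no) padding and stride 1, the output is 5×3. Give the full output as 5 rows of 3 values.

Output[0,0]: The receptive field on the input at this output position is [-0.1 0 2.6]. Elementwise product with the kernel and sum: -0.1·1 + 0·1 + 2.6·0.5.

1.2 2.15 1.05
5.6 8.65 5.2
2.15 -0.55 3.9
4.5 6.7 10.15
3.4 7.05 3.95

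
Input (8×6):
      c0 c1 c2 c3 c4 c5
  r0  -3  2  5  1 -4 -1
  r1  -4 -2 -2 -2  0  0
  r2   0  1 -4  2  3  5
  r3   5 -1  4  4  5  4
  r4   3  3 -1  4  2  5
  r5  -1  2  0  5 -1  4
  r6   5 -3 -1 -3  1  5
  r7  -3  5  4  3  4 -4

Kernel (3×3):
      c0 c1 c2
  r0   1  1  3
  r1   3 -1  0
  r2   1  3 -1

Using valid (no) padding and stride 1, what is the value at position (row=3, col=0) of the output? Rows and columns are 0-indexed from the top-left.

27

The receptive field on the input at this output position is [5 -1 4 / 3 3 -1 / -1 2 0]. Elementwise product with the kernel and sum: 5·1 + -1·1 + 4·3 + 3·3 + 3·-1 + -1·1 + 2·3 + 0·-1.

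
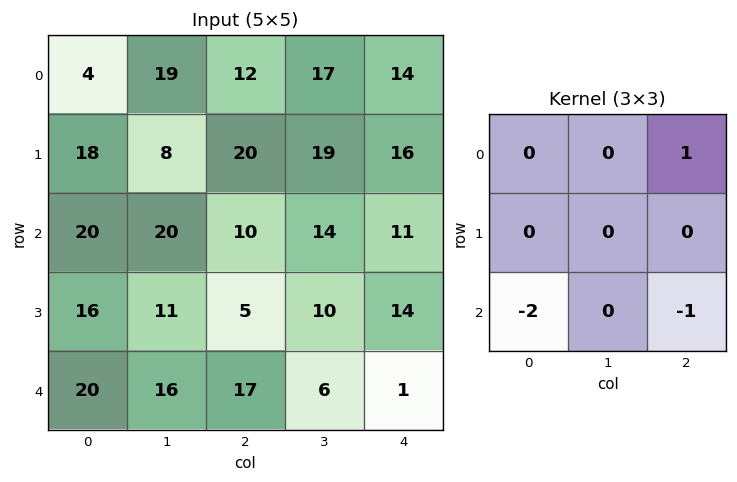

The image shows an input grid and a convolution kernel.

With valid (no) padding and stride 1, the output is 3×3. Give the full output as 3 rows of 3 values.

-38 -37 -17
-17 -13 -8
-47 -24 -24

Output[0,0]: The receptive field on the input at this output position is [4 19 12 / 18 8 20 / 20 20 10]. Elementwise product with the kernel and sum: 12·1 + 20·-2 + 10·-1.
Output[0,1]: The receptive field on the input at this output position is [19 12 17 / 8 20 19 / 20 10 14]. Elementwise product with the kernel and sum: 17·1 + 20·-2 + 14·-1.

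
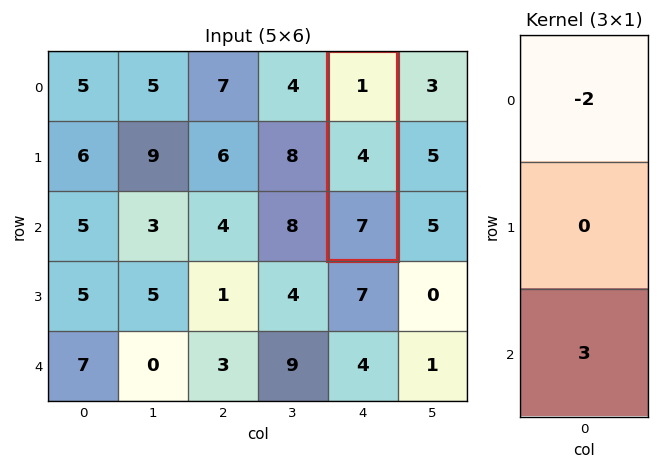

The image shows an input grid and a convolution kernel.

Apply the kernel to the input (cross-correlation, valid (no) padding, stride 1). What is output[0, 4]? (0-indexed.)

The receptive field on the input at this output position is [1 / 4 / 7]. Elementwise product with the kernel and sum: 1·-2 + 7·3.

19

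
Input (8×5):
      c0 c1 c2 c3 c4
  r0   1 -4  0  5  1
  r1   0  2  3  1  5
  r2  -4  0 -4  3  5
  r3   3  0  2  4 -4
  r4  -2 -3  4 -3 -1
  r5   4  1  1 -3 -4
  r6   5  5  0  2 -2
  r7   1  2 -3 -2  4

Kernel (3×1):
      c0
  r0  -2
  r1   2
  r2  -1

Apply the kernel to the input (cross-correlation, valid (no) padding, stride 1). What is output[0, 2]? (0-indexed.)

The receptive field on the input at this output position is [0 / 3 / -4]. Elementwise product with the kernel and sum: 0·-2 + 3·2 + -4·-1.

10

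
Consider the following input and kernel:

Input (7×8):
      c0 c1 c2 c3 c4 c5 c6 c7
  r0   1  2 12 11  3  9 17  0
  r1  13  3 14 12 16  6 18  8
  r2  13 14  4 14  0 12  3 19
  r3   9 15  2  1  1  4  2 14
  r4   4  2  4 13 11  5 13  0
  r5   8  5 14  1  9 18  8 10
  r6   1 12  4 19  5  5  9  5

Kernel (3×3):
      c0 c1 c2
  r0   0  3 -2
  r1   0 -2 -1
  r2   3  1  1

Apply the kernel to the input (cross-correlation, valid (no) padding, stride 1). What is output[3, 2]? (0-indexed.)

16

The receptive field on the input at this output position is [2 1 1 / 4 13 11 / 14 1 9]. Elementwise product with the kernel and sum: 1·3 + 1·-2 + 13·-2 + 11·-1 + 14·3 + 1·1 + 9·1.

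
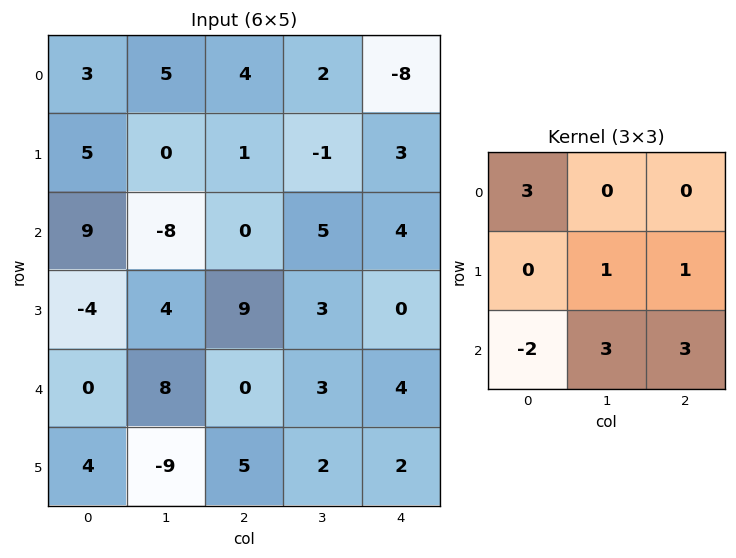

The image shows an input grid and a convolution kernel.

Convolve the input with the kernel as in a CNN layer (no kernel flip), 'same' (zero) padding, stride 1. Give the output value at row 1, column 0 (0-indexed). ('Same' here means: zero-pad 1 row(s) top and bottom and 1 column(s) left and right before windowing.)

The receptive field on the zero-padded input at this output position is [0 3 5 / 0 5 0 / 0 9 -8]. Elementwise product with the kernel and sum: 0·3 + 5·1 + 0·1 + 0·-2 + 9·3 + -8·3.

8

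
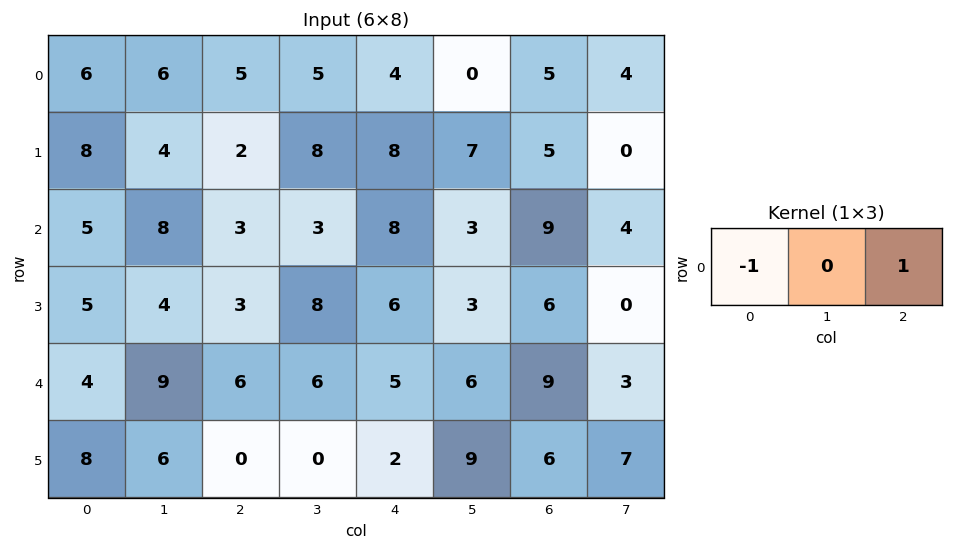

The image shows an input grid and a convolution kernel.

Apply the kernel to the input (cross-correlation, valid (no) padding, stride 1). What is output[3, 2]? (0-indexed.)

3

The receptive field on the input at this output position is [3 8 6]. Elementwise product with the kernel and sum: 3·-1 + 6·1.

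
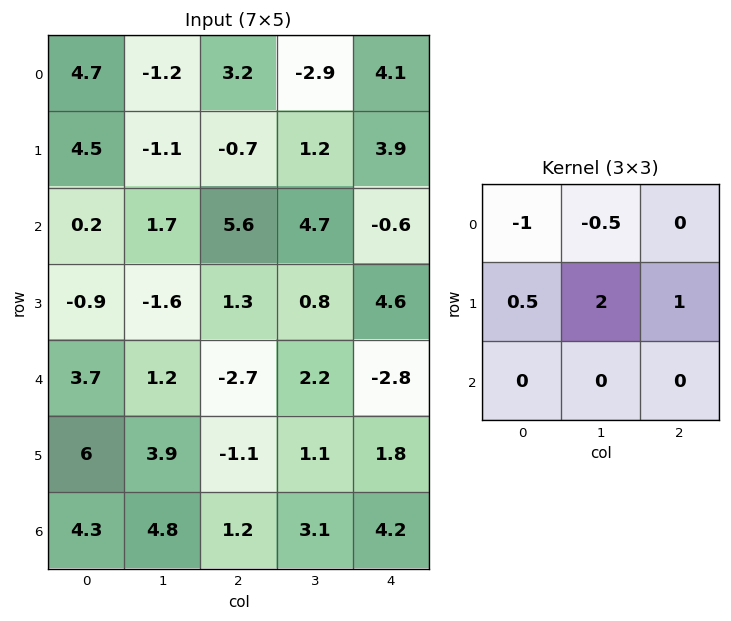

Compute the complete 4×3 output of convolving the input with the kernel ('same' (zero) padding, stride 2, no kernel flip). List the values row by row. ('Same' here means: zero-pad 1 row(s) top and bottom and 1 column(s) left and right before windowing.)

Output[0,0]: The receptive field on the zero-padded input at this output position is [0 0 0 / 0 4.7 -1.2 / 0 4.5 -1.1]. Elementwise product with the kernel and sum: 0·-1 + 0·-0.5 + 0·0.5 + 4.7·2 + -1.2·1.

8.2 2.9 6.75
-0.15 18.2 -2
9.05 -1.65 -7.6
10.4 4.55 7.95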